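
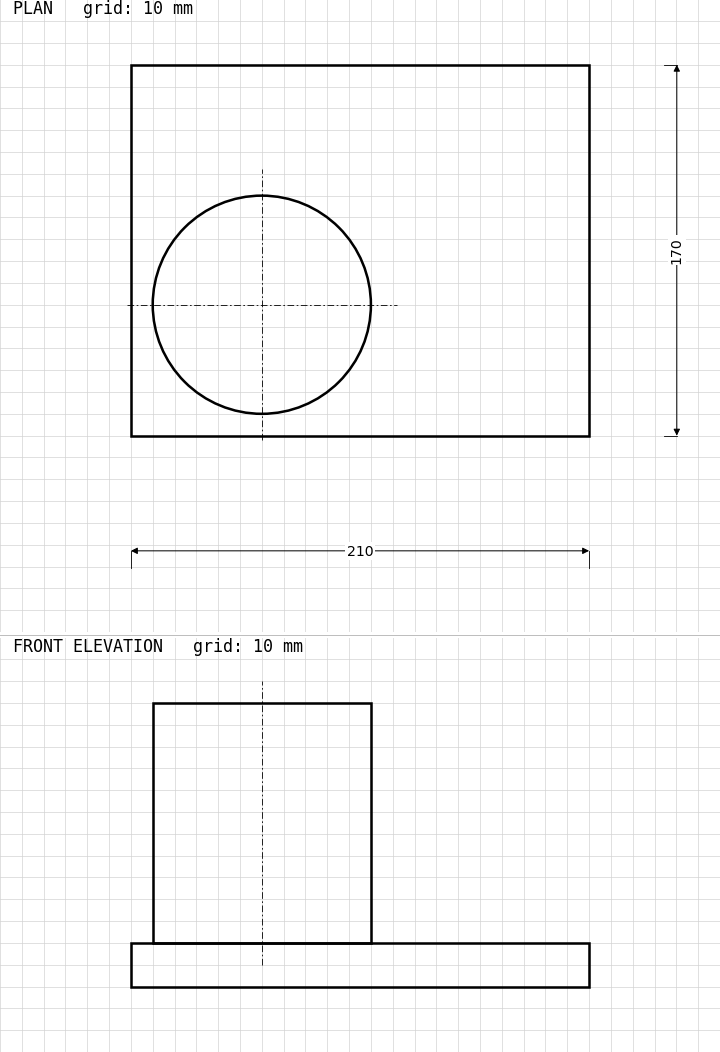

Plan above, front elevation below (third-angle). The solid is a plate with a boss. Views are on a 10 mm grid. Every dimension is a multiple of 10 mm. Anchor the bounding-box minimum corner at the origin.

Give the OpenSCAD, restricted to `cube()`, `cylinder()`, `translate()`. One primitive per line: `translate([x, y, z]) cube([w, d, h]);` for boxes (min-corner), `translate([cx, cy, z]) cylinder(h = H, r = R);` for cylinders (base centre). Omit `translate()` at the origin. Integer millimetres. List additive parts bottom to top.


cube([210, 170, 20]);
translate([60, 60, 20]) cylinder(h = 110, r = 50);


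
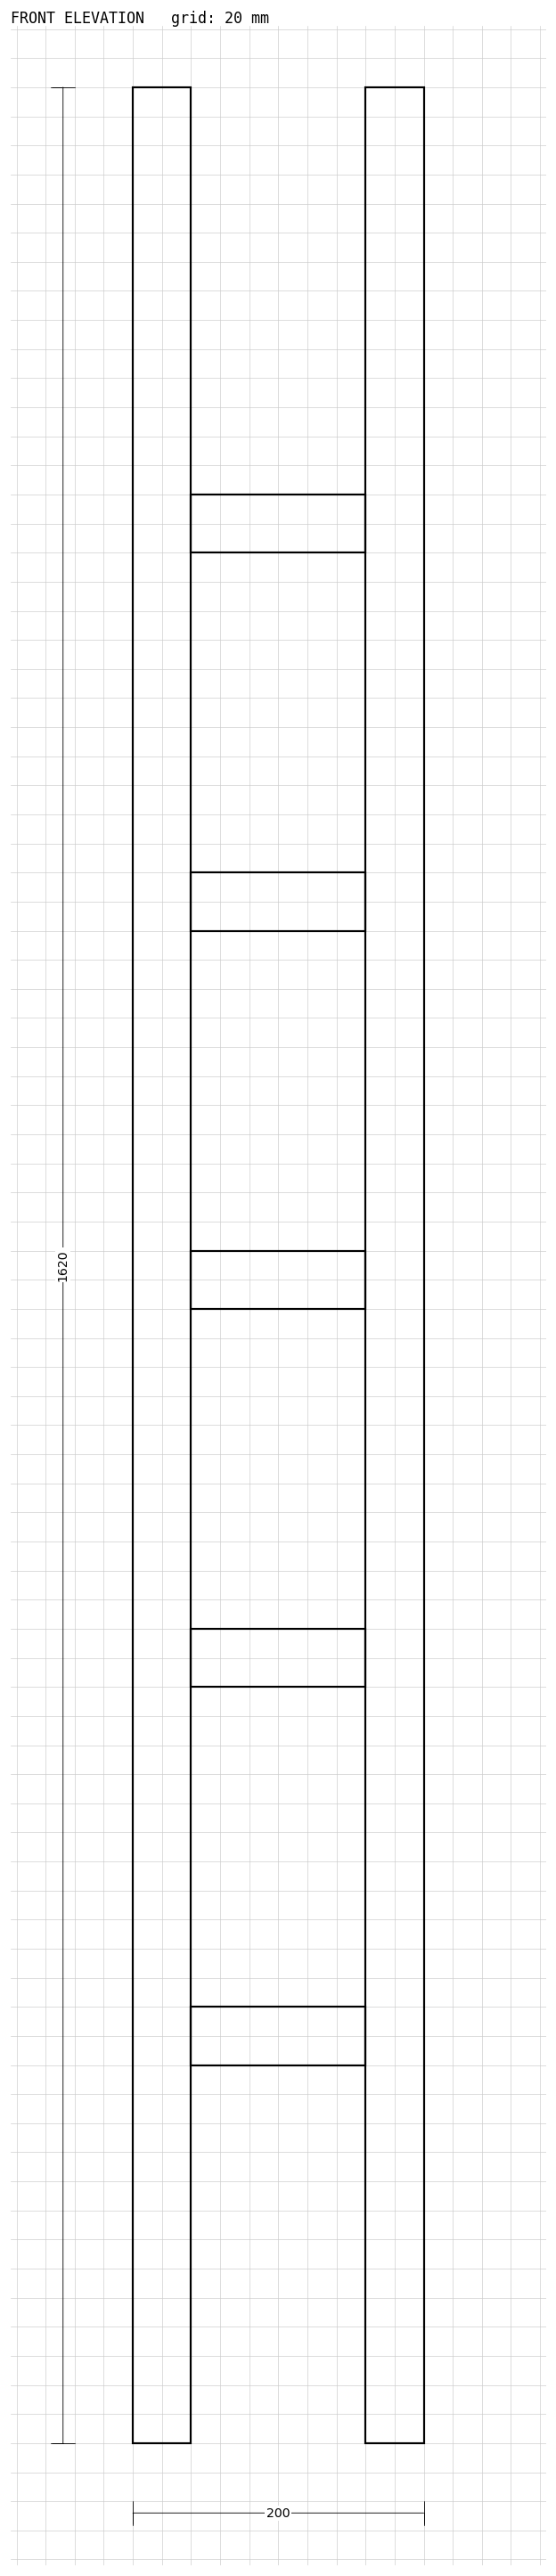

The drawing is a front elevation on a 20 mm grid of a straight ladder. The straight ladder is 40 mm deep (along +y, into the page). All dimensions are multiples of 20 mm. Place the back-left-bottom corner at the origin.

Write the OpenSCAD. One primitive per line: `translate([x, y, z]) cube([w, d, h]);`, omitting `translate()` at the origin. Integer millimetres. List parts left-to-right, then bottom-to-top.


cube([40, 40, 1620]);
translate([40, 0, 260]) cube([120, 40, 40]);
translate([40, 0, 520]) cube([120, 40, 40]);
translate([40, 0, 780]) cube([120, 40, 40]);
translate([40, 0, 1040]) cube([120, 40, 40]);
translate([40, 0, 1300]) cube([120, 40, 40]);
translate([160, 0, 0]) cube([40, 40, 1620]);


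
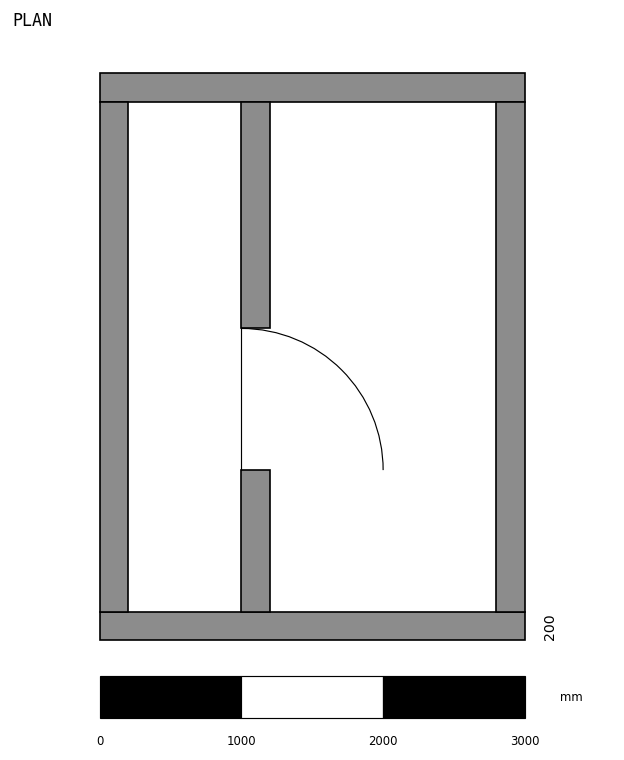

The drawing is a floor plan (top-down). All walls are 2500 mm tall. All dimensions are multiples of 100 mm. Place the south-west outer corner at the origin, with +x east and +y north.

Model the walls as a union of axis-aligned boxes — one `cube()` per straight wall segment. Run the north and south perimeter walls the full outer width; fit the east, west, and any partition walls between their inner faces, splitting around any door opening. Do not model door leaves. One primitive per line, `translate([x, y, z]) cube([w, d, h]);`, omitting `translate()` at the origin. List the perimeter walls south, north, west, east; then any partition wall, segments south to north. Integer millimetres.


cube([3000, 200, 2500]);
translate([0, 3800, 0]) cube([3000, 200, 2500]);
translate([0, 200, 0]) cube([200, 3600, 2500]);
translate([2800, 200, 0]) cube([200, 3600, 2500]);
translate([1000, 200, 0]) cube([200, 1000, 2500]);
translate([1000, 2200, 0]) cube([200, 1600, 2500]);


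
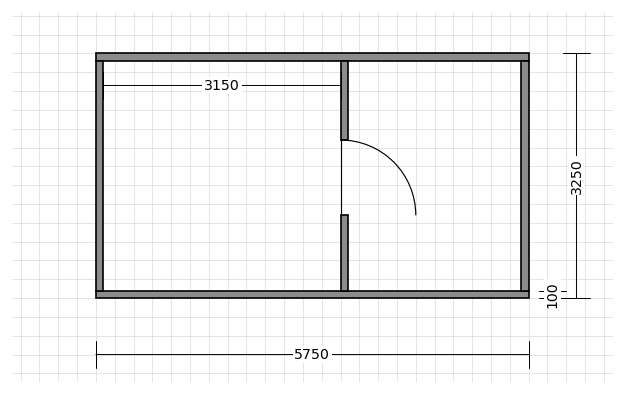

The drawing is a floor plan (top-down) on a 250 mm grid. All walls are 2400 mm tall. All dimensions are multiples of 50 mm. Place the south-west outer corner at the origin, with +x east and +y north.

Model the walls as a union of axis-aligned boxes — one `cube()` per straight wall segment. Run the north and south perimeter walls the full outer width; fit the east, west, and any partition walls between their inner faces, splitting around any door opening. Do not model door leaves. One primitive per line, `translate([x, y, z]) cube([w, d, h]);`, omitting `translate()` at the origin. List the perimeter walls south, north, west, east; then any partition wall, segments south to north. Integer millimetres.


cube([5750, 100, 2400]);
translate([0, 3150, 0]) cube([5750, 100, 2400]);
translate([0, 100, 0]) cube([100, 3050, 2400]);
translate([5650, 100, 0]) cube([100, 3050, 2400]);
translate([3250, 100, 0]) cube([100, 1000, 2400]);
translate([3250, 2100, 0]) cube([100, 1050, 2400]);


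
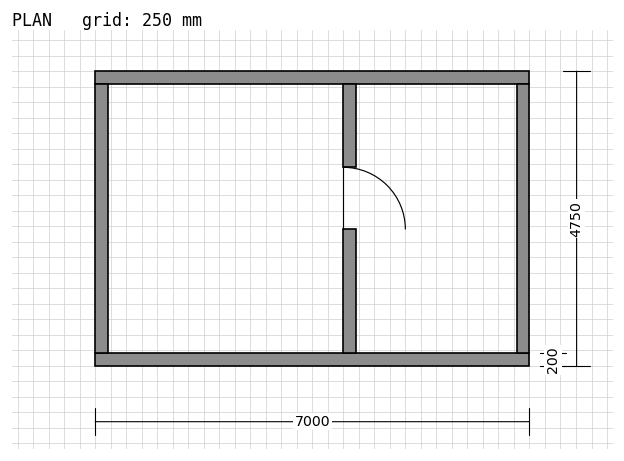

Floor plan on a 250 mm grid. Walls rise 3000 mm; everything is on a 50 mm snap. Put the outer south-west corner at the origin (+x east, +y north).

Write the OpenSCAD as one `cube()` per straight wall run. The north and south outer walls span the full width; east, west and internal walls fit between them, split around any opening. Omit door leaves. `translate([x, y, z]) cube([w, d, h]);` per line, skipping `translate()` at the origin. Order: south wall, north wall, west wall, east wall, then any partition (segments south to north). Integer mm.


cube([7000, 200, 3000]);
translate([0, 4550, 0]) cube([7000, 200, 3000]);
translate([0, 200, 0]) cube([200, 4350, 3000]);
translate([6800, 200, 0]) cube([200, 4350, 3000]);
translate([4000, 200, 0]) cube([200, 2000, 3000]);
translate([4000, 3200, 0]) cube([200, 1350, 3000]);


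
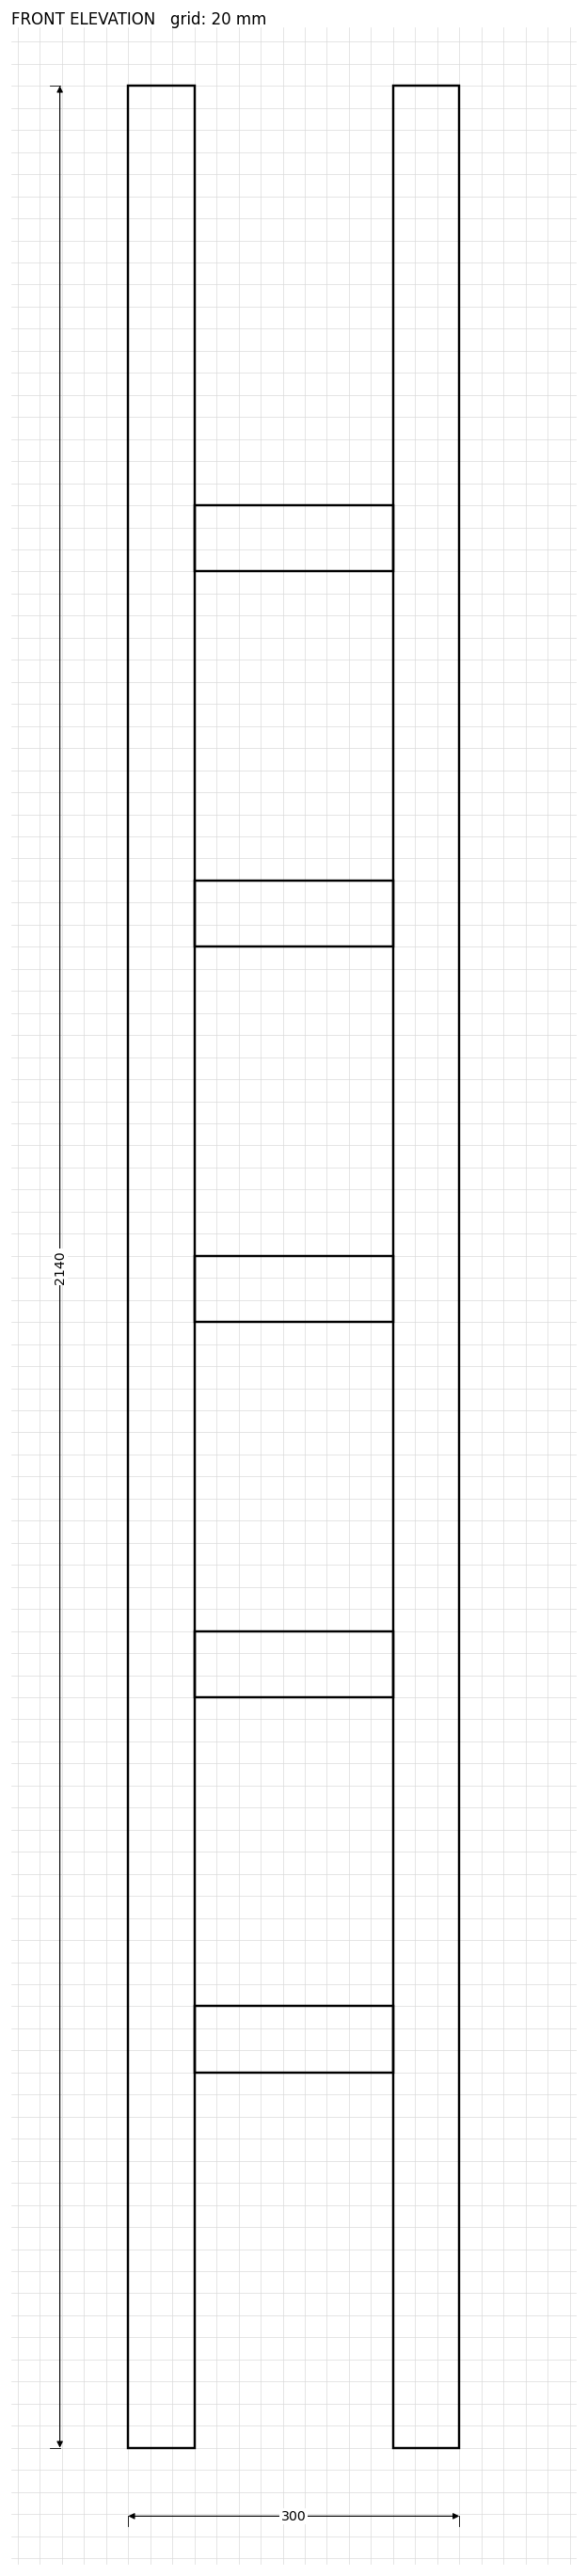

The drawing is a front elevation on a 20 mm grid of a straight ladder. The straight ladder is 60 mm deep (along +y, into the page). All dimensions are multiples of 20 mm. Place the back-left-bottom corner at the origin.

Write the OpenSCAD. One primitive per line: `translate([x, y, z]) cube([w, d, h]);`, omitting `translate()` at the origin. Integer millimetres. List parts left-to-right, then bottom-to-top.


cube([60, 60, 2140]);
translate([60, 0, 340]) cube([180, 60, 60]);
translate([60, 0, 680]) cube([180, 60, 60]);
translate([60, 0, 1020]) cube([180, 60, 60]);
translate([60, 0, 1360]) cube([180, 60, 60]);
translate([60, 0, 1700]) cube([180, 60, 60]);
translate([240, 0, 0]) cube([60, 60, 2140]);


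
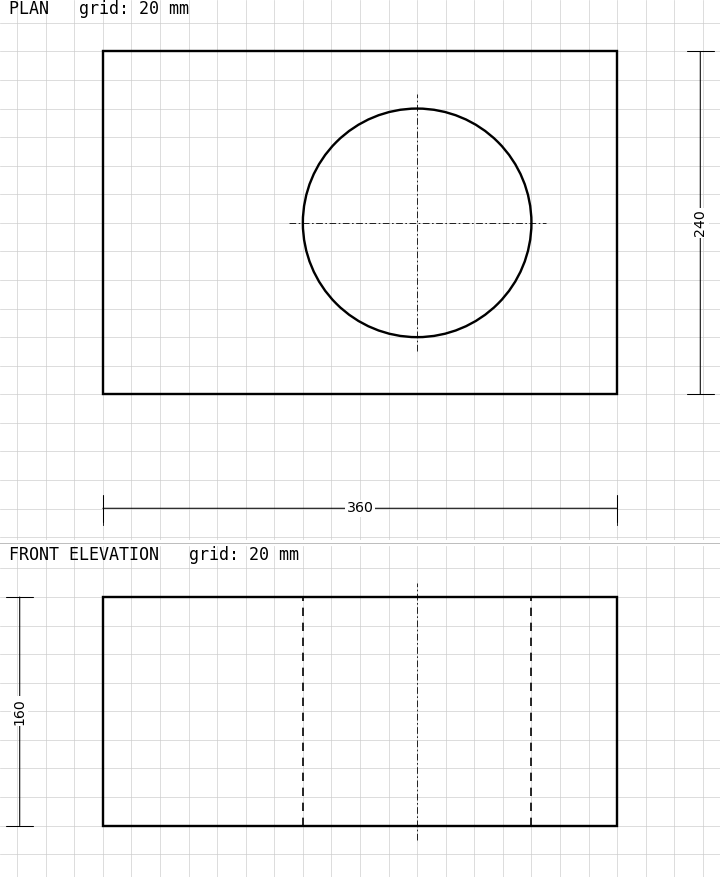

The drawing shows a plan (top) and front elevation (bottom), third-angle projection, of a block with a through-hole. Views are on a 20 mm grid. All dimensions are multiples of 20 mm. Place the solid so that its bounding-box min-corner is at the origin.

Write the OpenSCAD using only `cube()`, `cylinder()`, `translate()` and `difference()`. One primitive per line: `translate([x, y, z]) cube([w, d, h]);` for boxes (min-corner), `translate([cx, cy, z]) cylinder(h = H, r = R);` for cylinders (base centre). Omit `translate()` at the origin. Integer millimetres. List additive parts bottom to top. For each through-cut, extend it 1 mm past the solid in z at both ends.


difference() {
  cube([360, 240, 160]);
  translate([220, 120, -1]) cylinder(h = 162, r = 80);
}


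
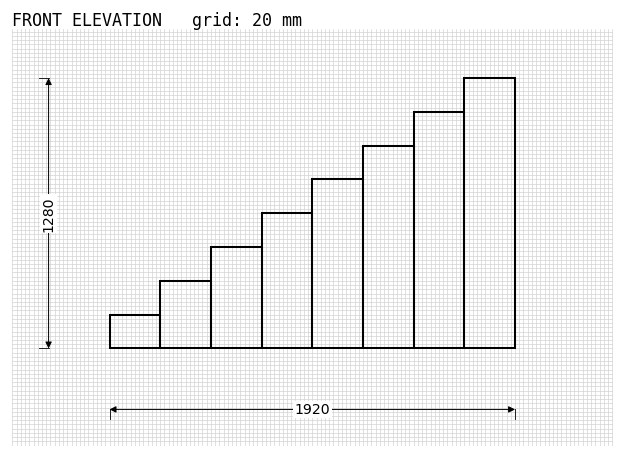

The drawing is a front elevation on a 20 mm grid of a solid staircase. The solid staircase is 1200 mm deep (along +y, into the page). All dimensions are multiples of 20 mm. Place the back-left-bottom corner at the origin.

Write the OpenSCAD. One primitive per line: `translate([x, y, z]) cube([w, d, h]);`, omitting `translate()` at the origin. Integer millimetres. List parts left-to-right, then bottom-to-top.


cube([240, 1200, 160]);
translate([240, 0, 0]) cube([240, 1200, 320]);
translate([480, 0, 0]) cube([240, 1200, 480]);
translate([720, 0, 0]) cube([240, 1200, 640]);
translate([960, 0, 0]) cube([240, 1200, 800]);
translate([1200, 0, 0]) cube([240, 1200, 960]);
translate([1440, 0, 0]) cube([240, 1200, 1120]);
translate([1680, 0, 0]) cube([240, 1200, 1280]);


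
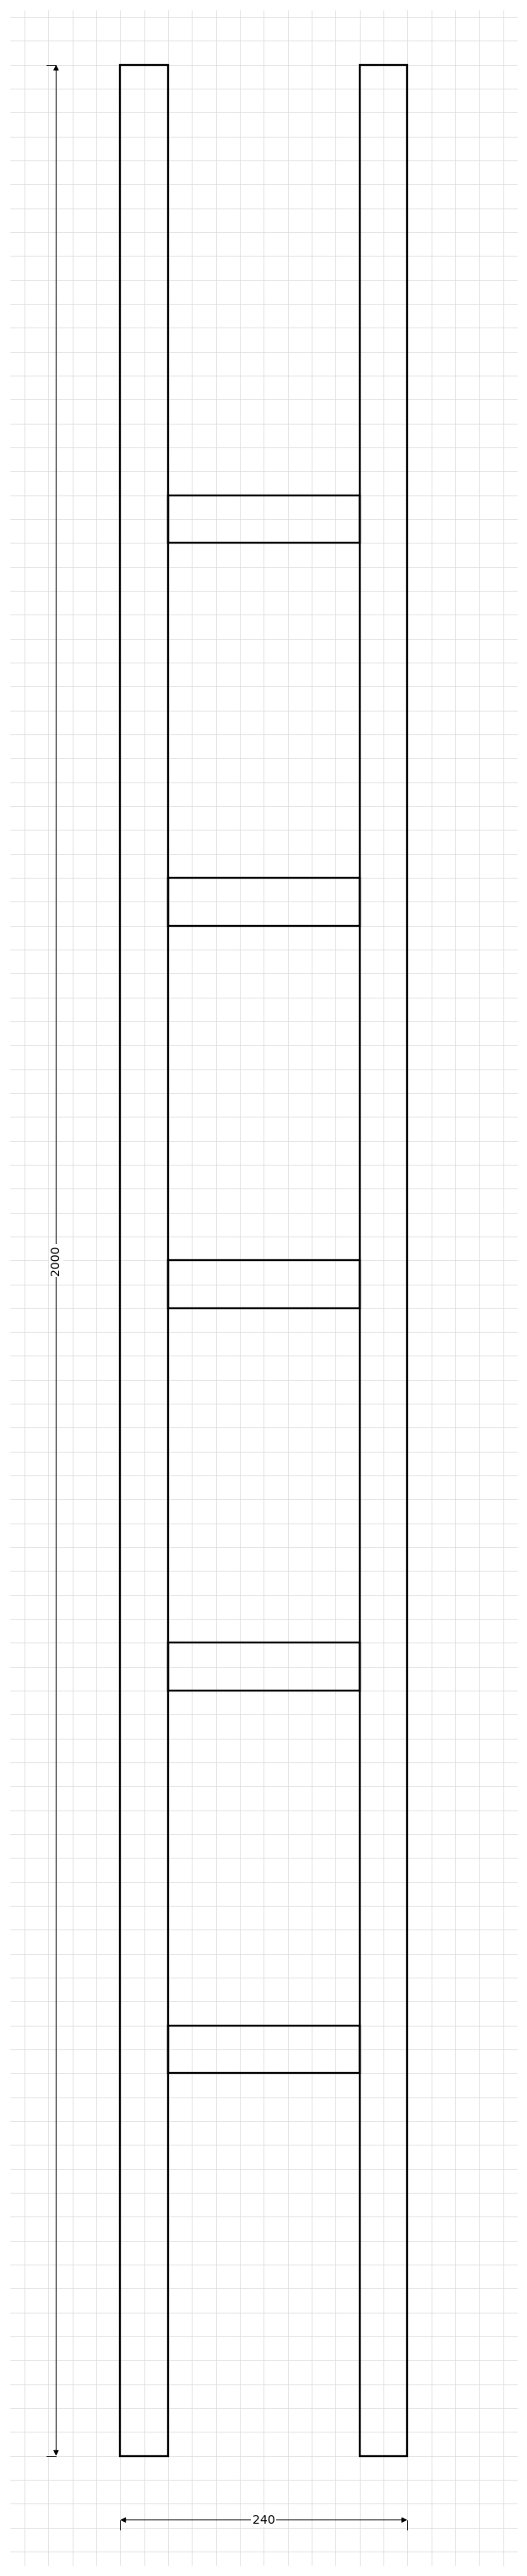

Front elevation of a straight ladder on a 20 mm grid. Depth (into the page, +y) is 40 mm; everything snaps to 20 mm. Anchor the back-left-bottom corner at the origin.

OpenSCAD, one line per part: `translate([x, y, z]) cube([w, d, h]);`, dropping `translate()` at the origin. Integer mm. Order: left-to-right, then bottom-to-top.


cube([40, 40, 2000]);
translate([40, 0, 320]) cube([160, 40, 40]);
translate([40, 0, 640]) cube([160, 40, 40]);
translate([40, 0, 960]) cube([160, 40, 40]);
translate([40, 0, 1280]) cube([160, 40, 40]);
translate([40, 0, 1600]) cube([160, 40, 40]);
translate([200, 0, 0]) cube([40, 40, 2000]);


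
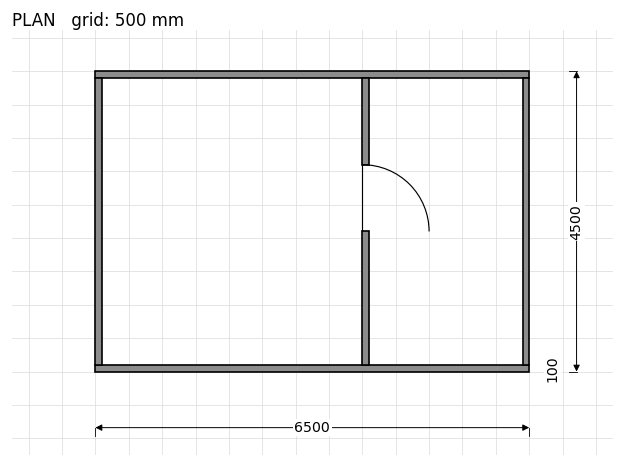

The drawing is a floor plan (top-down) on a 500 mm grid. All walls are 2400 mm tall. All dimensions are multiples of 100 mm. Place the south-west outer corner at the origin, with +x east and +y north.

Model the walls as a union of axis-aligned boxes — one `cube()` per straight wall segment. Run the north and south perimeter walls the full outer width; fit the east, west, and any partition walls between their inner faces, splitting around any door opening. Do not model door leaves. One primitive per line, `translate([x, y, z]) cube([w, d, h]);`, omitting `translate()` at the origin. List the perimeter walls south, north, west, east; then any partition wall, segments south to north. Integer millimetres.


cube([6500, 100, 2400]);
translate([0, 4400, 0]) cube([6500, 100, 2400]);
translate([0, 100, 0]) cube([100, 4300, 2400]);
translate([6400, 100, 0]) cube([100, 4300, 2400]);
translate([4000, 100, 0]) cube([100, 2000, 2400]);
translate([4000, 3100, 0]) cube([100, 1300, 2400]);


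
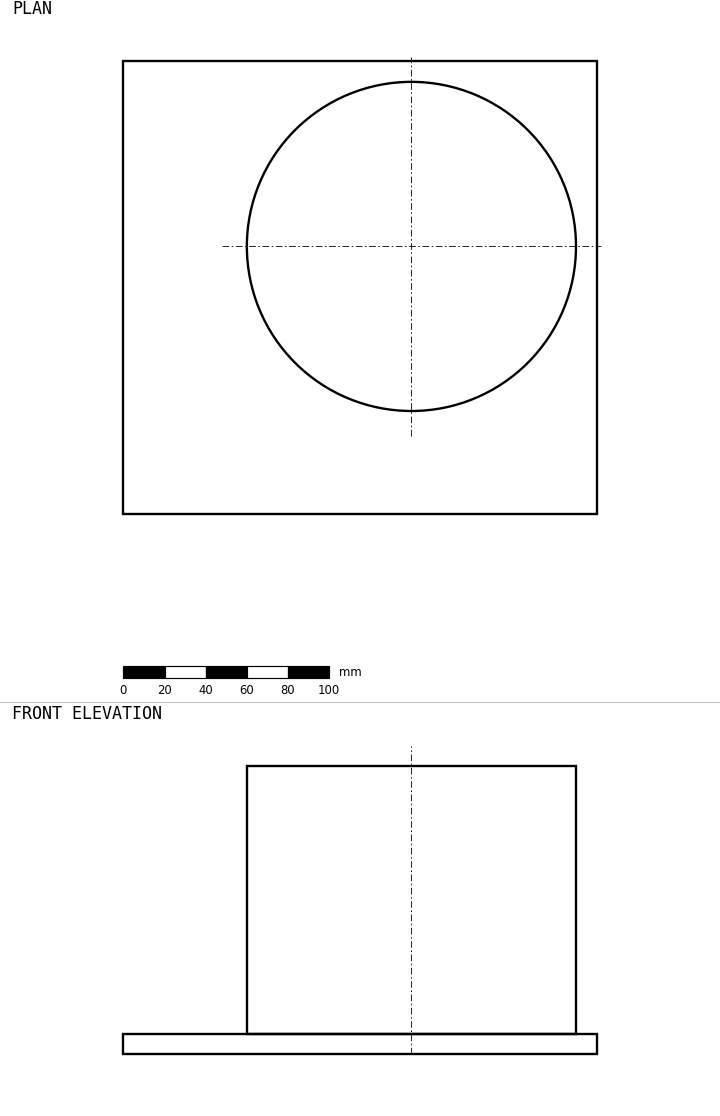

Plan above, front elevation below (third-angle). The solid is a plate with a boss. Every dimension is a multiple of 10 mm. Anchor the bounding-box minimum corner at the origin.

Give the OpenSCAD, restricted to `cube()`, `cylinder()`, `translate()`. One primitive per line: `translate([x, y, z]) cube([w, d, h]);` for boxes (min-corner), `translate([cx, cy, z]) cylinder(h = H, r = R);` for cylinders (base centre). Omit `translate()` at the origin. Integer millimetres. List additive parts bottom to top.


cube([230, 220, 10]);
translate([140, 130, 10]) cylinder(h = 130, r = 80);


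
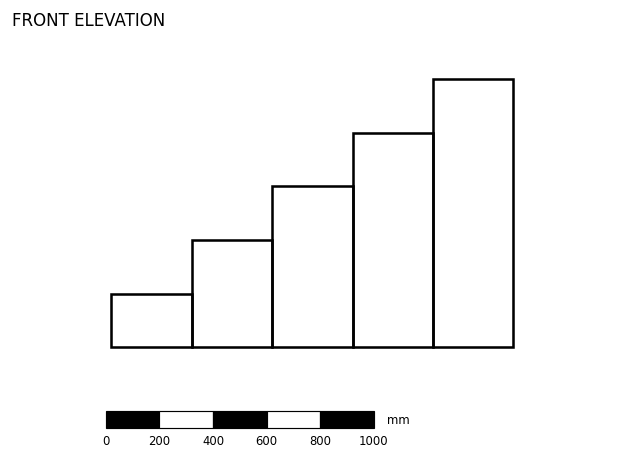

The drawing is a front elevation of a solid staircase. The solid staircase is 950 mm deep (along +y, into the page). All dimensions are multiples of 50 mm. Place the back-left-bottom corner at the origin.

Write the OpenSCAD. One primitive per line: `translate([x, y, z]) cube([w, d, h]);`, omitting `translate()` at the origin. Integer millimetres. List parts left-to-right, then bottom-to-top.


cube([300, 950, 200]);
translate([300, 0, 0]) cube([300, 950, 400]);
translate([600, 0, 0]) cube([300, 950, 600]);
translate([900, 0, 0]) cube([300, 950, 800]);
translate([1200, 0, 0]) cube([300, 950, 1000]);


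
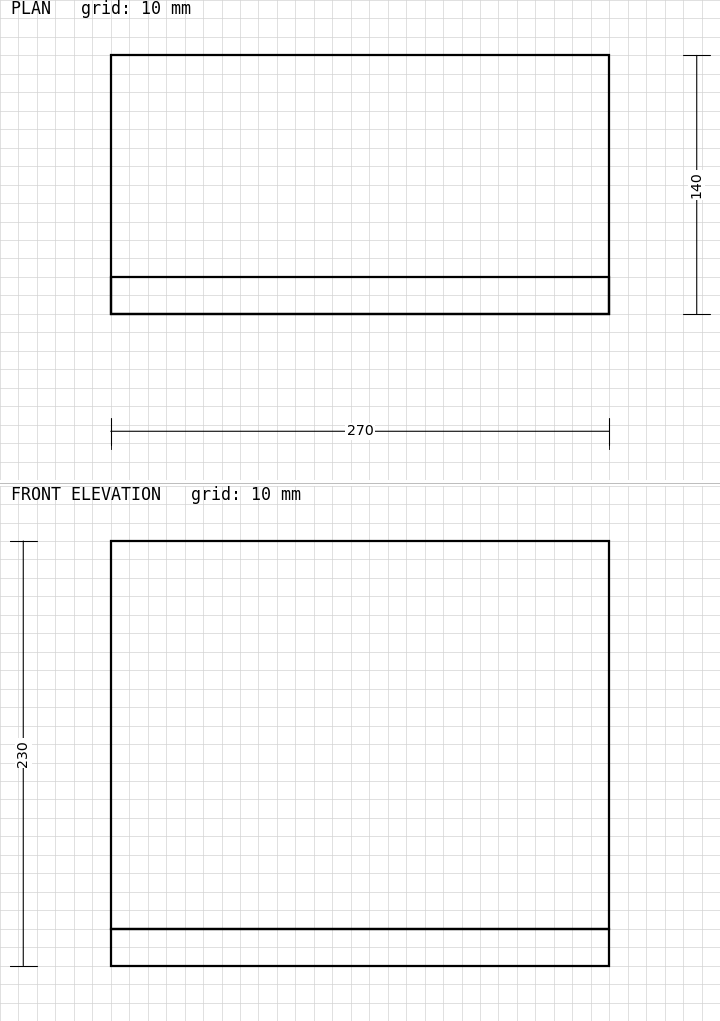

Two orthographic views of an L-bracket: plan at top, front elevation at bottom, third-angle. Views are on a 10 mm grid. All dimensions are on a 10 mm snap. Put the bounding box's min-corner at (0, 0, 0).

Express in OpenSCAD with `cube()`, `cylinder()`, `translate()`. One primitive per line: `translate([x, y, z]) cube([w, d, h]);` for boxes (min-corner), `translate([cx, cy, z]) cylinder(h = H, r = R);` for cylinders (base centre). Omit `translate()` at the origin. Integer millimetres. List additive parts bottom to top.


cube([270, 140, 20]);
translate([0, 0, 20]) cube([270, 20, 210]);


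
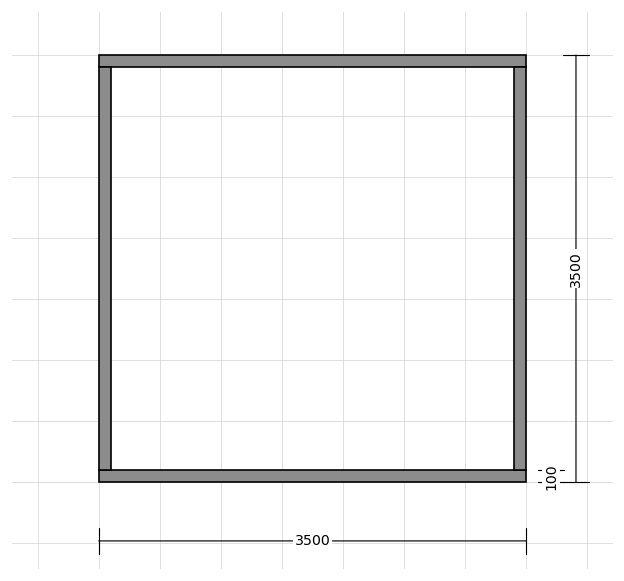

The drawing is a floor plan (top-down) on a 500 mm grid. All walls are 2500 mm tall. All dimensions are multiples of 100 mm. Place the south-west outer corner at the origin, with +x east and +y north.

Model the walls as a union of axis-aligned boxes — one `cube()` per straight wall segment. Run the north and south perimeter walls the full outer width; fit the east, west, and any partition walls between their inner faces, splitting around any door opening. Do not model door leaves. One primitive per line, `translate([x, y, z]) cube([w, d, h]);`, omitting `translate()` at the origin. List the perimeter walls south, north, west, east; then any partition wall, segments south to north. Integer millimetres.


cube([3500, 100, 2500]);
translate([0, 3400, 0]) cube([3500, 100, 2500]);
translate([0, 100, 0]) cube([100, 3300, 2500]);
translate([3400, 100, 0]) cube([100, 3300, 2500]);


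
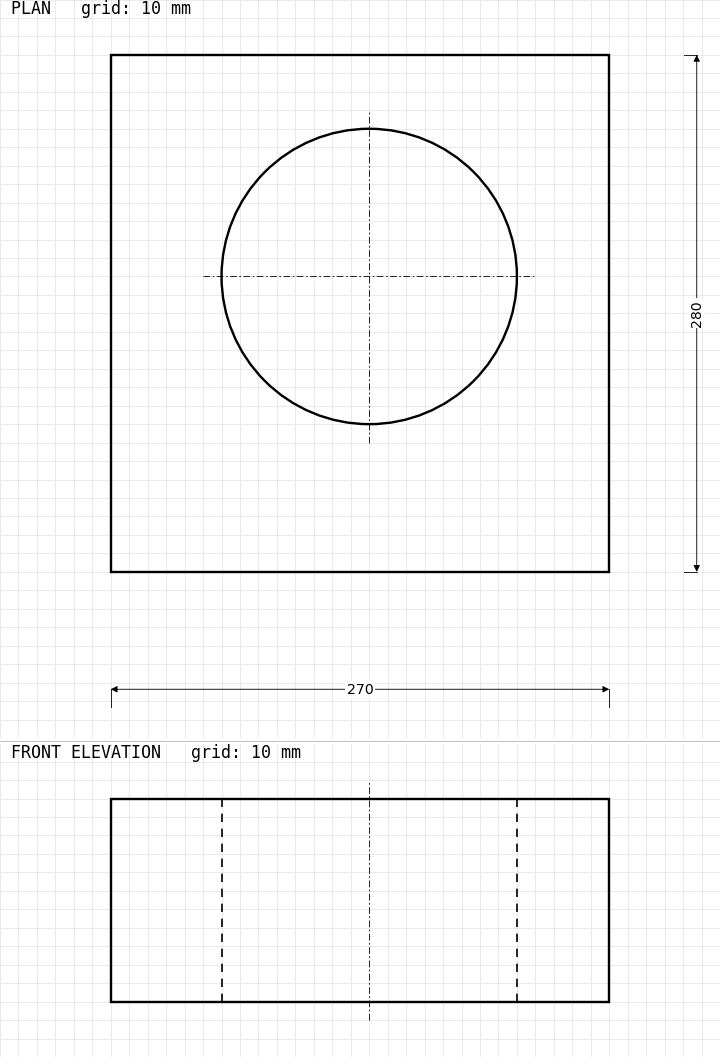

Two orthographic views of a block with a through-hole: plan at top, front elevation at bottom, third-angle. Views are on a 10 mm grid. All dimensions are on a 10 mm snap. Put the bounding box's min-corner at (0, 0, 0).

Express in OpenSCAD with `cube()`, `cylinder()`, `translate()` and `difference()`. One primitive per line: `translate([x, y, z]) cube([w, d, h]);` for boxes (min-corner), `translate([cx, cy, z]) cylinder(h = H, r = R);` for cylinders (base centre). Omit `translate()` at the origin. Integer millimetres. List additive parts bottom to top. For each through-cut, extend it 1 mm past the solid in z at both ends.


difference() {
  cube([270, 280, 110]);
  translate([140, 160, -1]) cylinder(h = 112, r = 80);
}


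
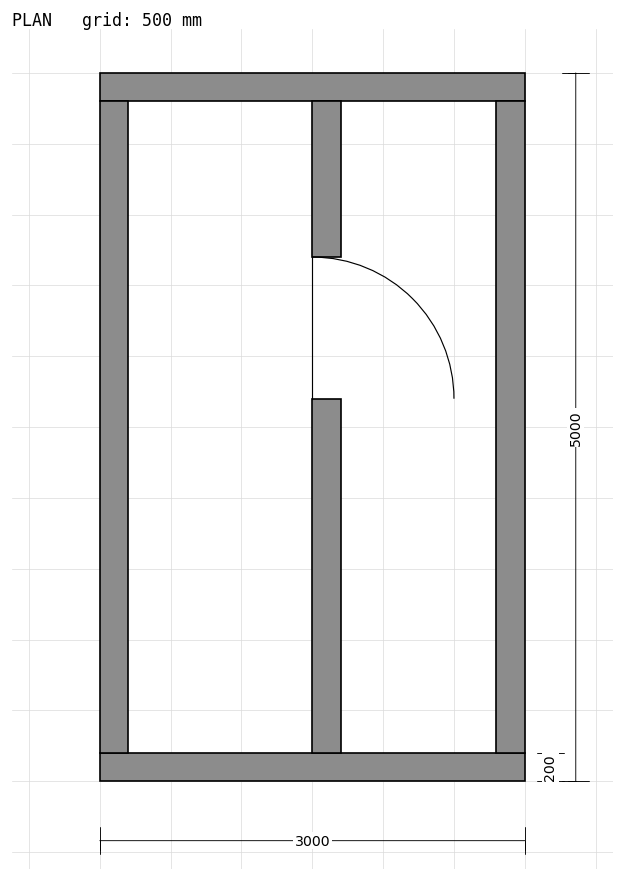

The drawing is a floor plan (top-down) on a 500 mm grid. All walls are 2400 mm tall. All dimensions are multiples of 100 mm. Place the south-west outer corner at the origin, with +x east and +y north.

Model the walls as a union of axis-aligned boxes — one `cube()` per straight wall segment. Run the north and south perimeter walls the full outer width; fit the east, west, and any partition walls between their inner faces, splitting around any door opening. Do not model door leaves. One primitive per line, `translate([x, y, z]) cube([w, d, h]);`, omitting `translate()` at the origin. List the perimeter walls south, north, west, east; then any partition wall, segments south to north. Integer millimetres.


cube([3000, 200, 2400]);
translate([0, 4800, 0]) cube([3000, 200, 2400]);
translate([0, 200, 0]) cube([200, 4600, 2400]);
translate([2800, 200, 0]) cube([200, 4600, 2400]);
translate([1500, 200, 0]) cube([200, 2500, 2400]);
translate([1500, 3700, 0]) cube([200, 1100, 2400]);


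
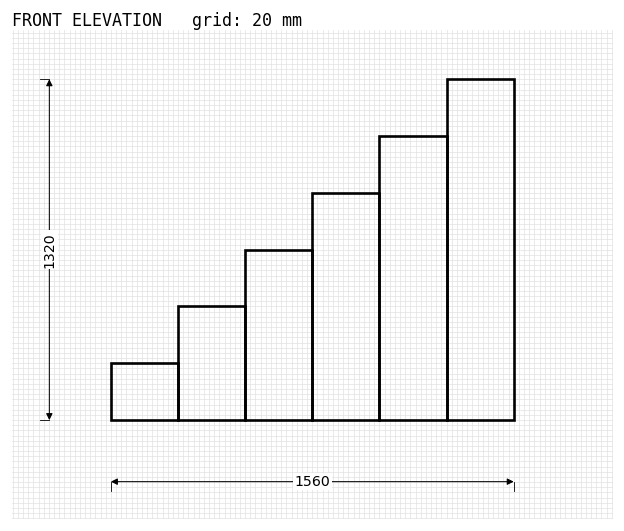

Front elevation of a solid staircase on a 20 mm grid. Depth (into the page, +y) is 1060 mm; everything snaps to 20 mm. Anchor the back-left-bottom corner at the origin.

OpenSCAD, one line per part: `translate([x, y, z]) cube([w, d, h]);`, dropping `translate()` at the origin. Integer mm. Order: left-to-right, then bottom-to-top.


cube([260, 1060, 220]);
translate([260, 0, 0]) cube([260, 1060, 440]);
translate([520, 0, 0]) cube([260, 1060, 660]);
translate([780, 0, 0]) cube([260, 1060, 880]);
translate([1040, 0, 0]) cube([260, 1060, 1100]);
translate([1300, 0, 0]) cube([260, 1060, 1320]);


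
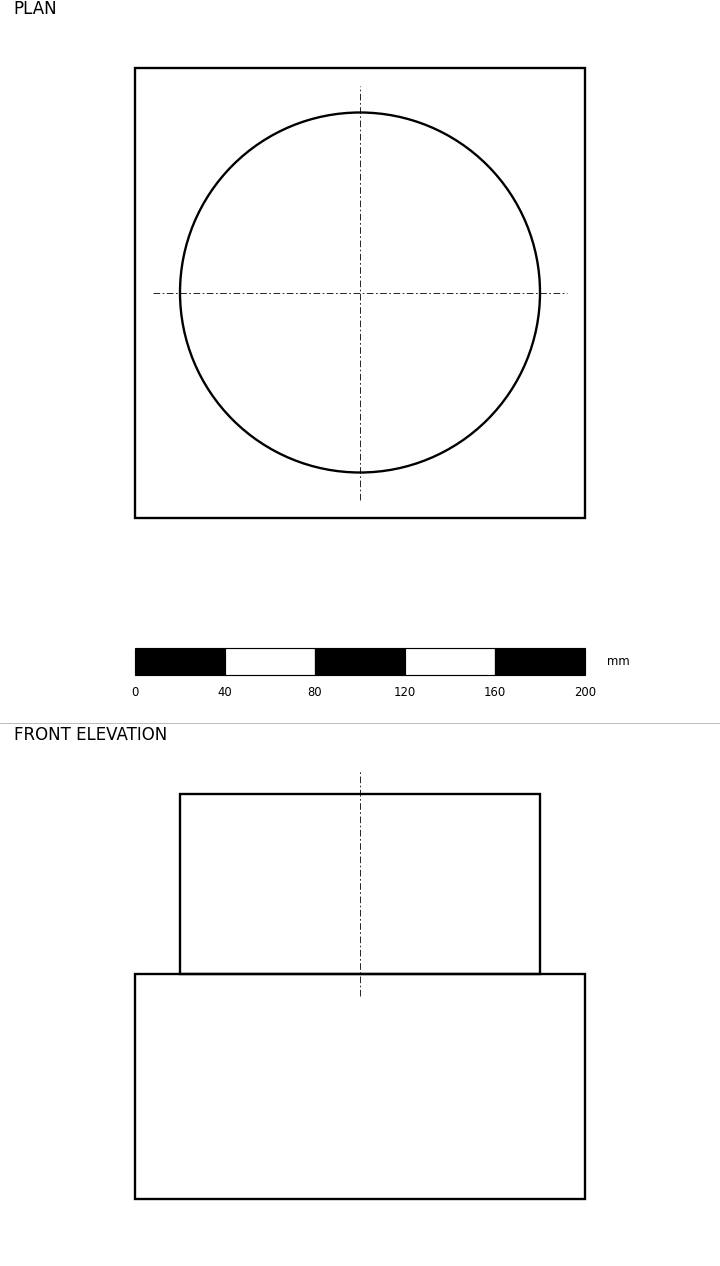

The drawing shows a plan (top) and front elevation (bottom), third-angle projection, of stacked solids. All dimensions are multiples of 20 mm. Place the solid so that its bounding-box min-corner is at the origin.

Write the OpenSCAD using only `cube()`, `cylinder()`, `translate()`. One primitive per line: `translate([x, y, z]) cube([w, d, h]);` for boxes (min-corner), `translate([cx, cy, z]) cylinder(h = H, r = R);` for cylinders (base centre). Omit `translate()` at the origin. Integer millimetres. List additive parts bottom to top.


cube([200, 200, 100]);
translate([100, 100, 100]) cylinder(h = 80, r = 80);


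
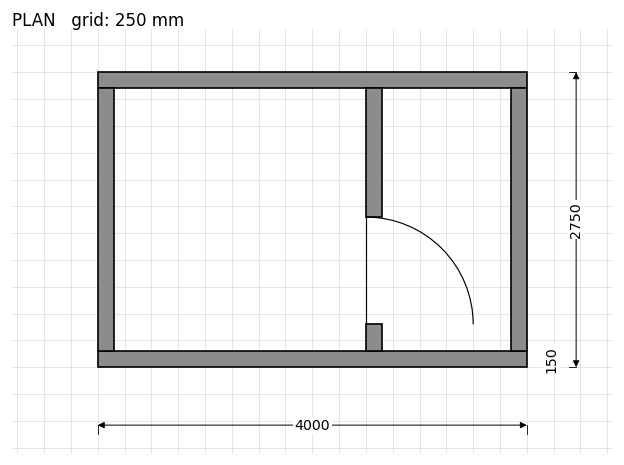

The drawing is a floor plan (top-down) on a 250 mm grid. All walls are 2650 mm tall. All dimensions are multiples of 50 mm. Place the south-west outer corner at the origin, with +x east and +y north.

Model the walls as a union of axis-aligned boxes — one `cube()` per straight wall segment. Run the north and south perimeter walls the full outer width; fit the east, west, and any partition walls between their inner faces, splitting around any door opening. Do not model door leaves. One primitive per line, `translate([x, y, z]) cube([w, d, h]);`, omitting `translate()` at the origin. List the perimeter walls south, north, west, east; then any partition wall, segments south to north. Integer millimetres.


cube([4000, 150, 2650]);
translate([0, 2600, 0]) cube([4000, 150, 2650]);
translate([0, 150, 0]) cube([150, 2450, 2650]);
translate([3850, 150, 0]) cube([150, 2450, 2650]);
translate([2500, 150, 0]) cube([150, 250, 2650]);
translate([2500, 1400, 0]) cube([150, 1200, 2650]);


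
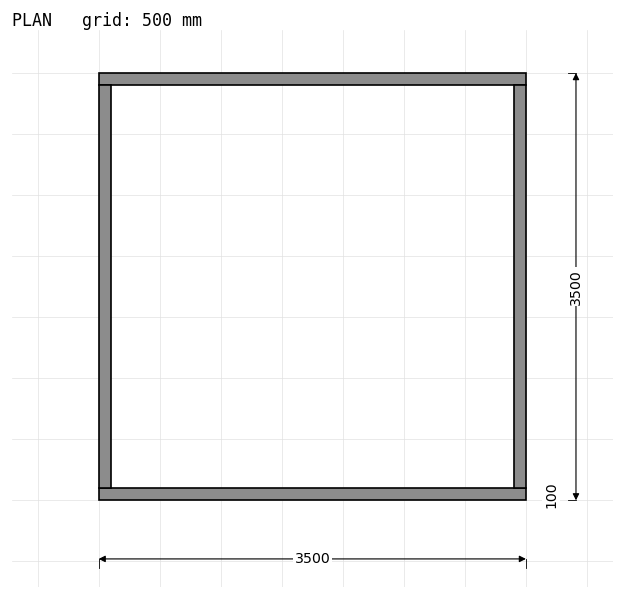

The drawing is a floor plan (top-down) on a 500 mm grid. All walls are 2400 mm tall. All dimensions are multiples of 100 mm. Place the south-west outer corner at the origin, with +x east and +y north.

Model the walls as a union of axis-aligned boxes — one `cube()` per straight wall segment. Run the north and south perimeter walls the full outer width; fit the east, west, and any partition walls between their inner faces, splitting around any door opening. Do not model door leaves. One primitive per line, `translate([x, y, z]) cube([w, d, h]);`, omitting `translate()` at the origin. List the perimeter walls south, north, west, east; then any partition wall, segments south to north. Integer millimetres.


cube([3500, 100, 2400]);
translate([0, 3400, 0]) cube([3500, 100, 2400]);
translate([0, 100, 0]) cube([100, 3300, 2400]);
translate([3400, 100, 0]) cube([100, 3300, 2400]);


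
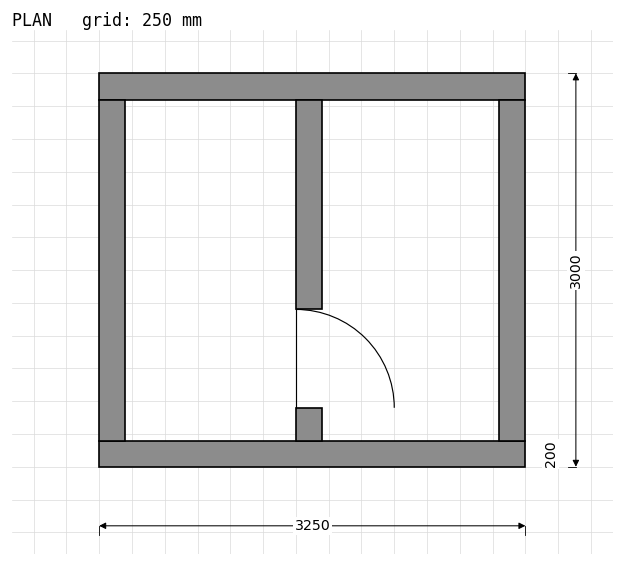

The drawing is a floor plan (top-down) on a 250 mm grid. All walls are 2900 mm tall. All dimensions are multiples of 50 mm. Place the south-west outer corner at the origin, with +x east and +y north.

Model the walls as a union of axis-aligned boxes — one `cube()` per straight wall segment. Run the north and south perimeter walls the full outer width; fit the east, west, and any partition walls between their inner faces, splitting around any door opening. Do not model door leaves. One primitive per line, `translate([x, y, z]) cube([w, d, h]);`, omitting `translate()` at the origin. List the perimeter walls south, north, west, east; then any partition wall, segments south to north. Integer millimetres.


cube([3250, 200, 2900]);
translate([0, 2800, 0]) cube([3250, 200, 2900]);
translate([0, 200, 0]) cube([200, 2600, 2900]);
translate([3050, 200, 0]) cube([200, 2600, 2900]);
translate([1500, 200, 0]) cube([200, 250, 2900]);
translate([1500, 1200, 0]) cube([200, 1600, 2900]);


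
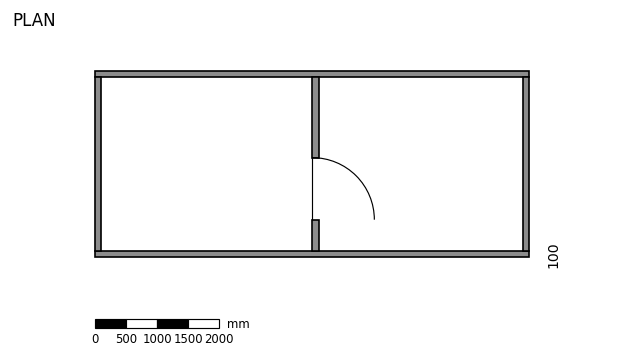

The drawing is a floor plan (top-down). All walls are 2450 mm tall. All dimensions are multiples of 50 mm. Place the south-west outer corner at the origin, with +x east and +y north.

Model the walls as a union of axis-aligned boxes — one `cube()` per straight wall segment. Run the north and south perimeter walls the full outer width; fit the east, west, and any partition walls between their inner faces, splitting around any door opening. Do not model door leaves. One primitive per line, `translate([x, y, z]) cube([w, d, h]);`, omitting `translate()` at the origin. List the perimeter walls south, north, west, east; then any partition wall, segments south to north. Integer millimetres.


cube([7000, 100, 2450]);
translate([0, 2900, 0]) cube([7000, 100, 2450]);
translate([0, 100, 0]) cube([100, 2800, 2450]);
translate([6900, 100, 0]) cube([100, 2800, 2450]);
translate([3500, 100, 0]) cube([100, 500, 2450]);
translate([3500, 1600, 0]) cube([100, 1300, 2450]);


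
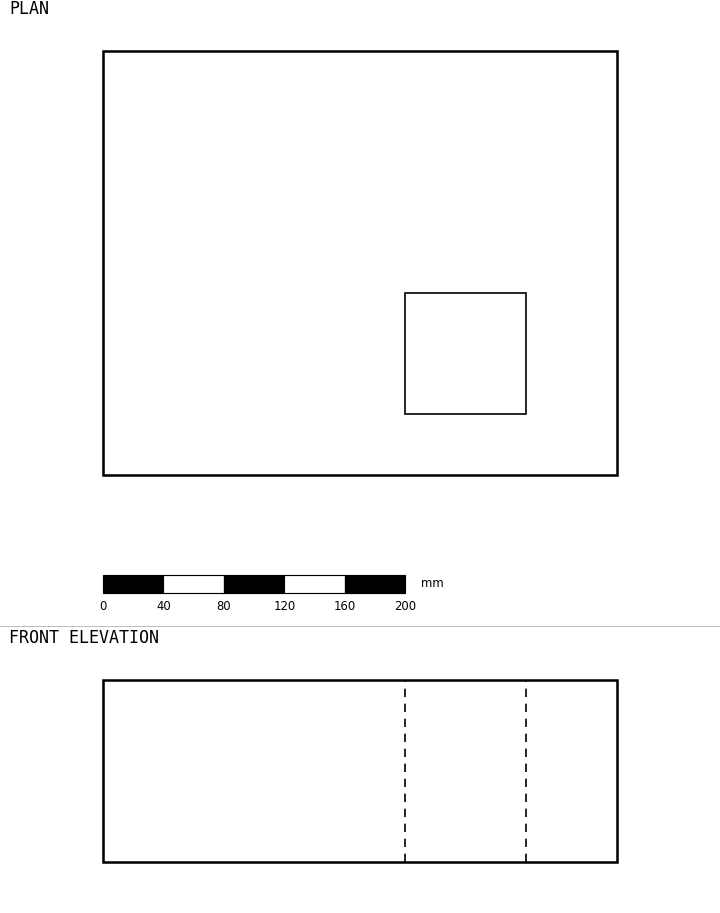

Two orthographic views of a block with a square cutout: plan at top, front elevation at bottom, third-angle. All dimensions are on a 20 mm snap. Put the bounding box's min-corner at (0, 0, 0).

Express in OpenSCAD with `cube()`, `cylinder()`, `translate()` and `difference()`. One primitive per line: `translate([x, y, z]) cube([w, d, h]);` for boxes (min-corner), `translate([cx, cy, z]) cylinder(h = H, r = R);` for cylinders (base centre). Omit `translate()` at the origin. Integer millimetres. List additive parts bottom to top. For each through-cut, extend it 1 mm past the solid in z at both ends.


difference() {
  cube([340, 280, 120]);
  translate([200, 40, -1]) cube([80, 80, 122]);
}


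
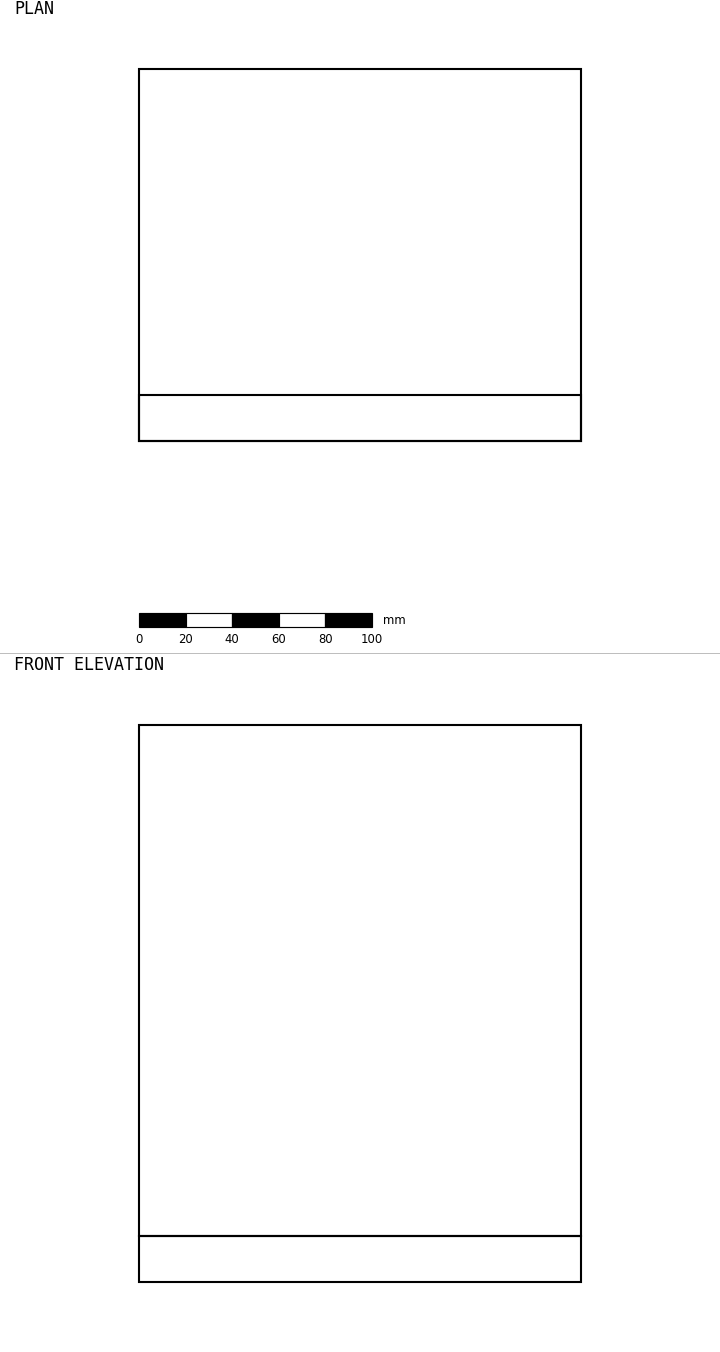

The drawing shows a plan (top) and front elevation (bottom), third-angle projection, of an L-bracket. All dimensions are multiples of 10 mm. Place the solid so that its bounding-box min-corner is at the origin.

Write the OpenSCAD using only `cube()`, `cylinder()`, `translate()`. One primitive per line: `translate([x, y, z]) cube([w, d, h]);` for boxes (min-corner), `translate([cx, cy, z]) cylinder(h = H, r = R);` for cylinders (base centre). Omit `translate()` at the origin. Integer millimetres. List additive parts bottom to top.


cube([190, 160, 20]);
translate([0, 0, 20]) cube([190, 20, 220]);


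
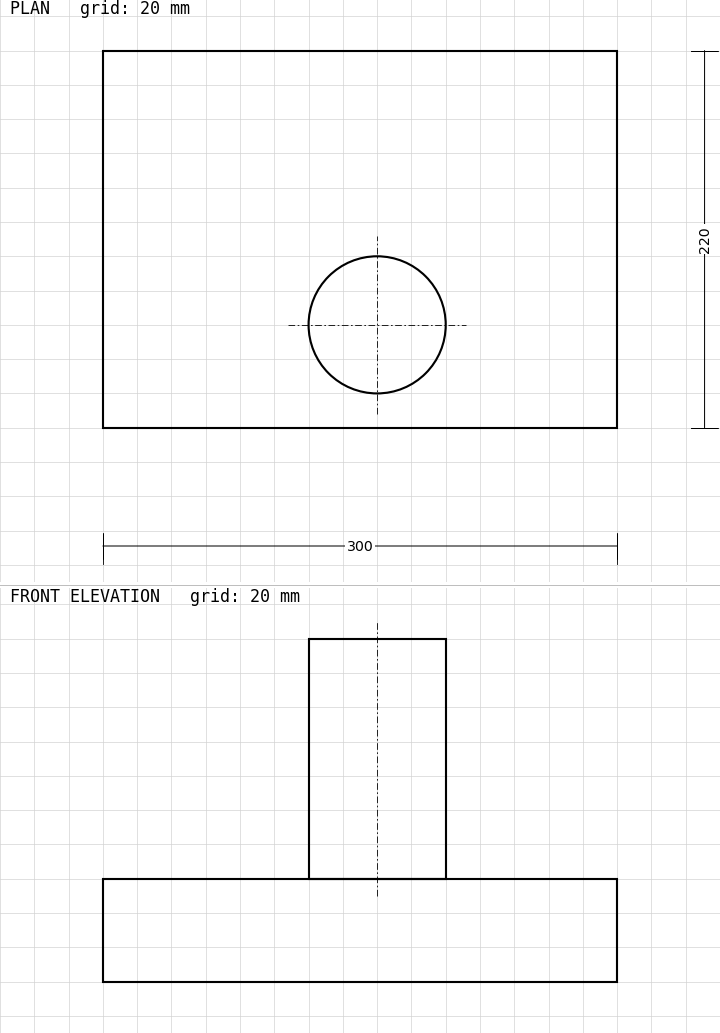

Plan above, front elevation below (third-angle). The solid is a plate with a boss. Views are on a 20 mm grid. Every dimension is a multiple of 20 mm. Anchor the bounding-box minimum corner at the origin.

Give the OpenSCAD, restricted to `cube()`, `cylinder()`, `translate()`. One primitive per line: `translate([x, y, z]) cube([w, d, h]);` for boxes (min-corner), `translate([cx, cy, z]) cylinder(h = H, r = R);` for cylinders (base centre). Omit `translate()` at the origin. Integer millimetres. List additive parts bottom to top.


cube([300, 220, 60]);
translate([160, 60, 60]) cylinder(h = 140, r = 40);


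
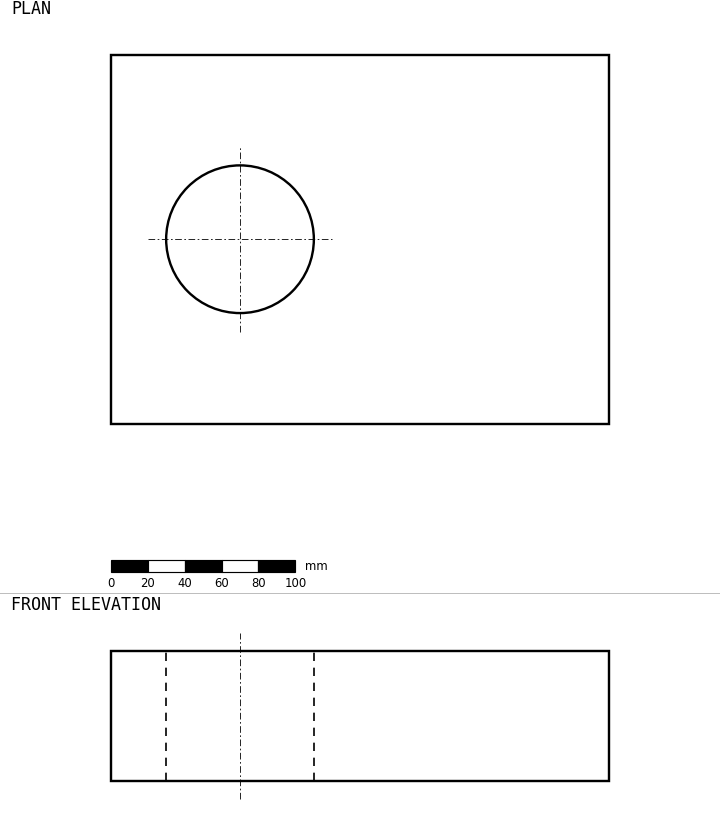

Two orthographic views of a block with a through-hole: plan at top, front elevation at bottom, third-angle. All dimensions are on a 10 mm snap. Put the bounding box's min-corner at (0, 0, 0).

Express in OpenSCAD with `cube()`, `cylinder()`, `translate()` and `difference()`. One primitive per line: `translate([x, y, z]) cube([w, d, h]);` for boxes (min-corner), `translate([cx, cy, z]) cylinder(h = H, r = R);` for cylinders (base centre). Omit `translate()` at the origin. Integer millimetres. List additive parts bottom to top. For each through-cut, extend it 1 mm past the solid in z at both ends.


difference() {
  cube([270, 200, 70]);
  translate([70, 100, -1]) cylinder(h = 72, r = 40);
}


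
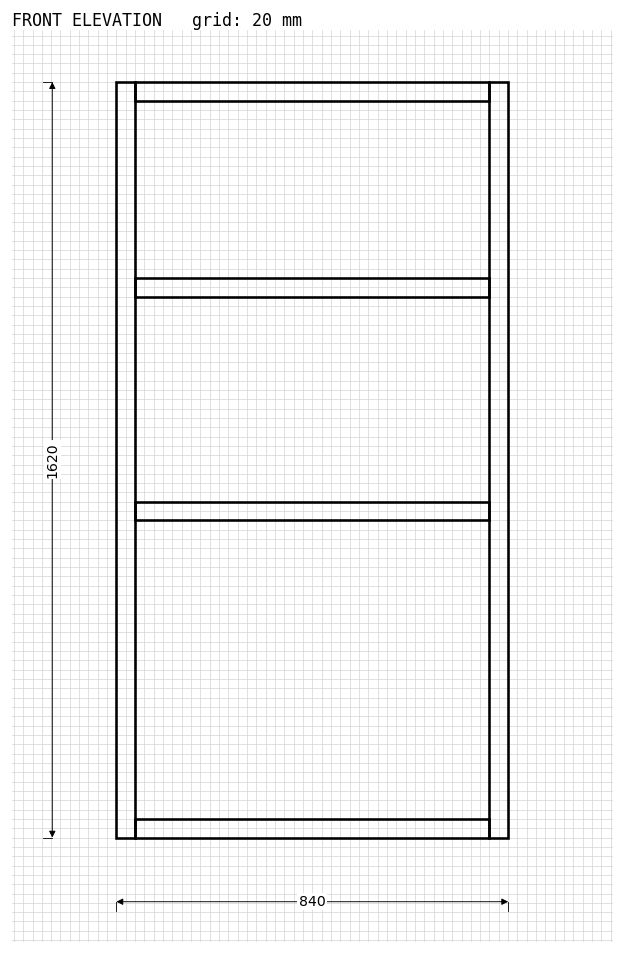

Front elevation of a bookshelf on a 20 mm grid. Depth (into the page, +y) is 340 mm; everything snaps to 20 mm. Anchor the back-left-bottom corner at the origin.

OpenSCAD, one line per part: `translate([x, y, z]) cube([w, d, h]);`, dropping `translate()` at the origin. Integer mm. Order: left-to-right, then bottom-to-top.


cube([40, 340, 1620]);
translate([40, 0, 0]) cube([760, 340, 40]);
translate([40, 0, 680]) cube([760, 340, 40]);
translate([40, 0, 1160]) cube([760, 340, 40]);
translate([40, 0, 1580]) cube([760, 340, 40]);
translate([800, 0, 0]) cube([40, 340, 1620]);


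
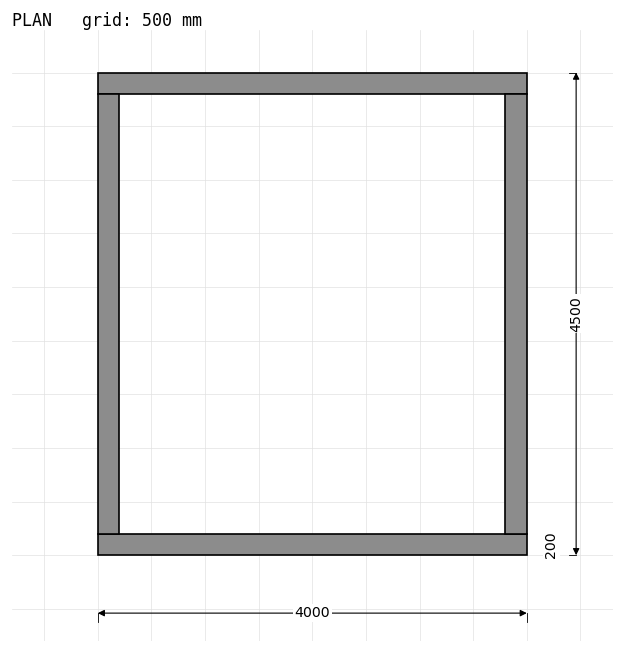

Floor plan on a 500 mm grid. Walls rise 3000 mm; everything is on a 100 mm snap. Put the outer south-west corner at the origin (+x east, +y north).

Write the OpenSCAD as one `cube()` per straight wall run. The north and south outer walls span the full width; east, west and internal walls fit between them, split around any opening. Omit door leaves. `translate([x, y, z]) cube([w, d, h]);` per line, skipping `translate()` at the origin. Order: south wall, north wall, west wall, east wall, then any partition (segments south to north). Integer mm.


cube([4000, 200, 3000]);
translate([0, 4300, 0]) cube([4000, 200, 3000]);
translate([0, 200, 0]) cube([200, 4100, 3000]);
translate([3800, 200, 0]) cube([200, 4100, 3000]);


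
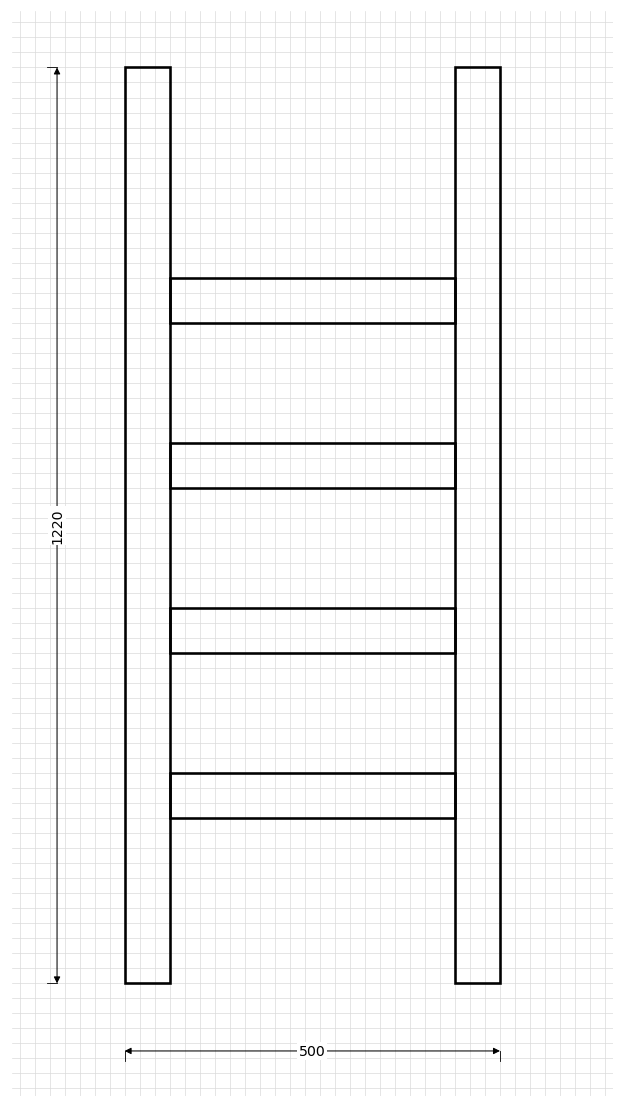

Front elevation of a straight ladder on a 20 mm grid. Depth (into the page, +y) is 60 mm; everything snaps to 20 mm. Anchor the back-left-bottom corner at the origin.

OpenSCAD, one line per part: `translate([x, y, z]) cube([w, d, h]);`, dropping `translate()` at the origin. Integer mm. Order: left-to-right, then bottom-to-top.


cube([60, 60, 1220]);
translate([60, 0, 220]) cube([380, 60, 60]);
translate([60, 0, 440]) cube([380, 60, 60]);
translate([60, 0, 660]) cube([380, 60, 60]);
translate([60, 0, 880]) cube([380, 60, 60]);
translate([440, 0, 0]) cube([60, 60, 1220]);


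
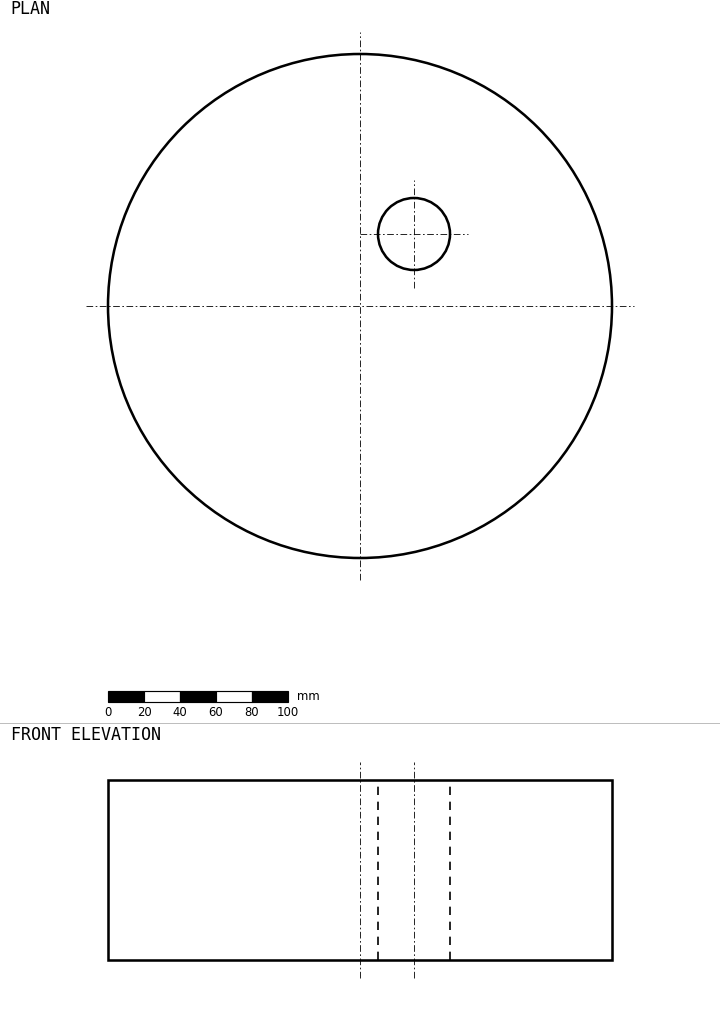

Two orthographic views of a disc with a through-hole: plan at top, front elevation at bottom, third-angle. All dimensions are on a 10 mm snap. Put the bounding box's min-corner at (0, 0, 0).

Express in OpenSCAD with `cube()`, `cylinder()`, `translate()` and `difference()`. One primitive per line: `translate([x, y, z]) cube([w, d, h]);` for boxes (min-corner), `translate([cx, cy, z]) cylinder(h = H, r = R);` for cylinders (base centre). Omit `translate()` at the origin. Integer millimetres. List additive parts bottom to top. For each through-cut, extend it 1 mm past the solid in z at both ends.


difference() {
  translate([140, 140, 0]) cylinder(h = 100, r = 140);
  translate([170, 180, -1]) cylinder(h = 102, r = 20);
}


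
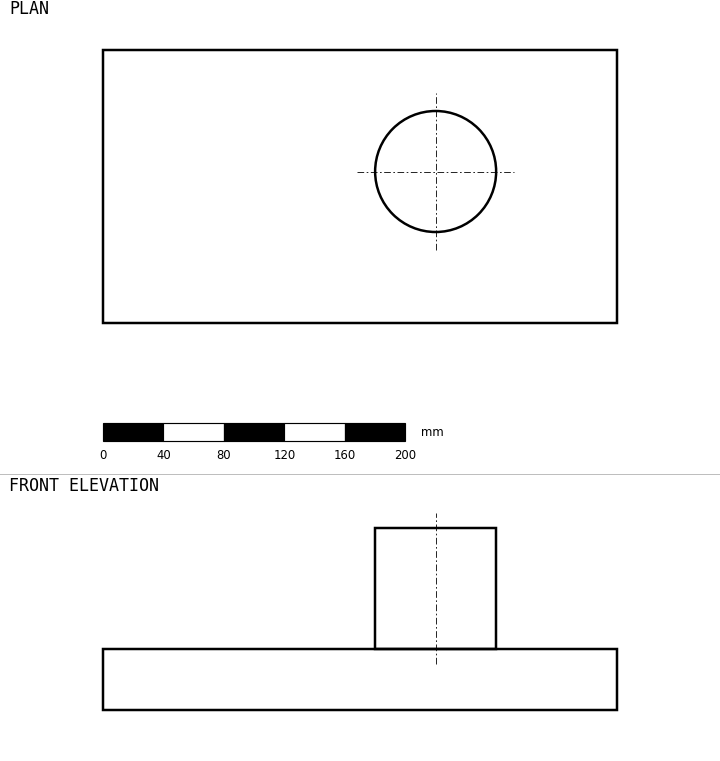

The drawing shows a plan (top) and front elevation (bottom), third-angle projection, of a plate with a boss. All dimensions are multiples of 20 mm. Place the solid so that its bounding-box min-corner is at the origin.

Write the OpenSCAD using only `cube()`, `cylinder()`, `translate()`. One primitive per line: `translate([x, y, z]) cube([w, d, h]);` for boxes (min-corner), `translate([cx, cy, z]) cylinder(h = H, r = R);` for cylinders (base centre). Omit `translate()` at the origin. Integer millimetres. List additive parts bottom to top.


cube([340, 180, 40]);
translate([220, 100, 40]) cylinder(h = 80, r = 40);


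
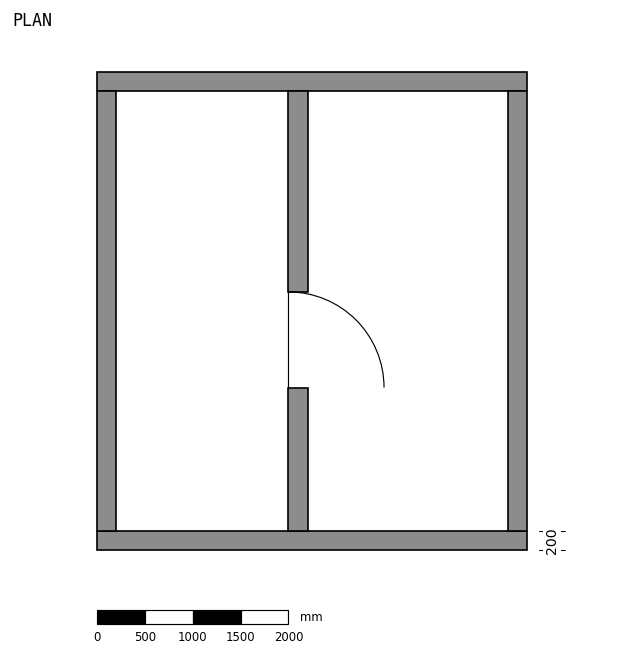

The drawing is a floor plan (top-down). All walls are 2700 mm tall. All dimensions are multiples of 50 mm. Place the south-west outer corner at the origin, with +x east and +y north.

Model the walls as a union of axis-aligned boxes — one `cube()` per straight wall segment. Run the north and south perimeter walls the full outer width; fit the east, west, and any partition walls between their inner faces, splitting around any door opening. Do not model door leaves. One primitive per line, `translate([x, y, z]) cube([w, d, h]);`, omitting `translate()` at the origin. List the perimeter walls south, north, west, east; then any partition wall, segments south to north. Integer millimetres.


cube([4500, 200, 2700]);
translate([0, 4800, 0]) cube([4500, 200, 2700]);
translate([0, 200, 0]) cube([200, 4600, 2700]);
translate([4300, 200, 0]) cube([200, 4600, 2700]);
translate([2000, 200, 0]) cube([200, 1500, 2700]);
translate([2000, 2700, 0]) cube([200, 2100, 2700]);


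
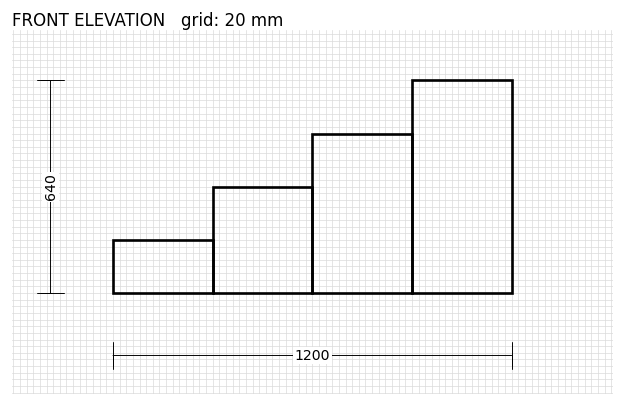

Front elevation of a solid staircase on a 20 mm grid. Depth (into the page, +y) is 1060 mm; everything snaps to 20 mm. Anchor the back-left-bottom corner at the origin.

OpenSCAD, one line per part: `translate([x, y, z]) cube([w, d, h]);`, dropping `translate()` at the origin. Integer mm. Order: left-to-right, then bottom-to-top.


cube([300, 1060, 160]);
translate([300, 0, 0]) cube([300, 1060, 320]);
translate([600, 0, 0]) cube([300, 1060, 480]);
translate([900, 0, 0]) cube([300, 1060, 640]);


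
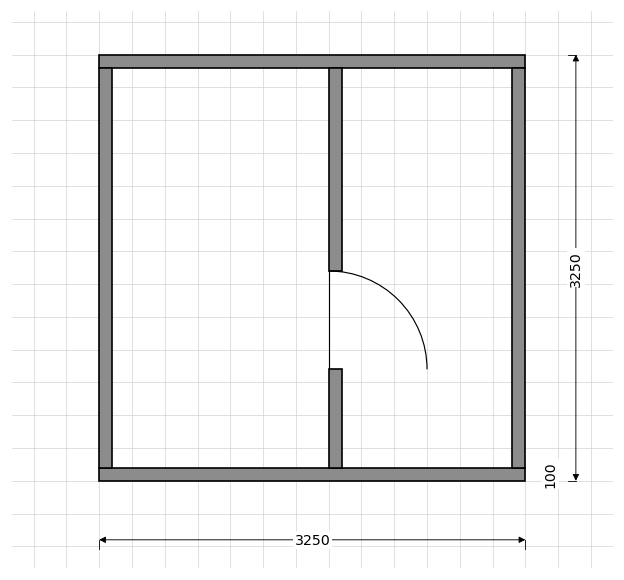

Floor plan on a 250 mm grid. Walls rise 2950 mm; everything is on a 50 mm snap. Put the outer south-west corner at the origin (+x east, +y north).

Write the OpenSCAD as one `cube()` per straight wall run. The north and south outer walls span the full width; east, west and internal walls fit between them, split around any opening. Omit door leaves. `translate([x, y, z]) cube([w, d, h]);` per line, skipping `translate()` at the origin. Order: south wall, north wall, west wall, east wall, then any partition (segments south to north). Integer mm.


cube([3250, 100, 2950]);
translate([0, 3150, 0]) cube([3250, 100, 2950]);
translate([0, 100, 0]) cube([100, 3050, 2950]);
translate([3150, 100, 0]) cube([100, 3050, 2950]);
translate([1750, 100, 0]) cube([100, 750, 2950]);
translate([1750, 1600, 0]) cube([100, 1550, 2950]);


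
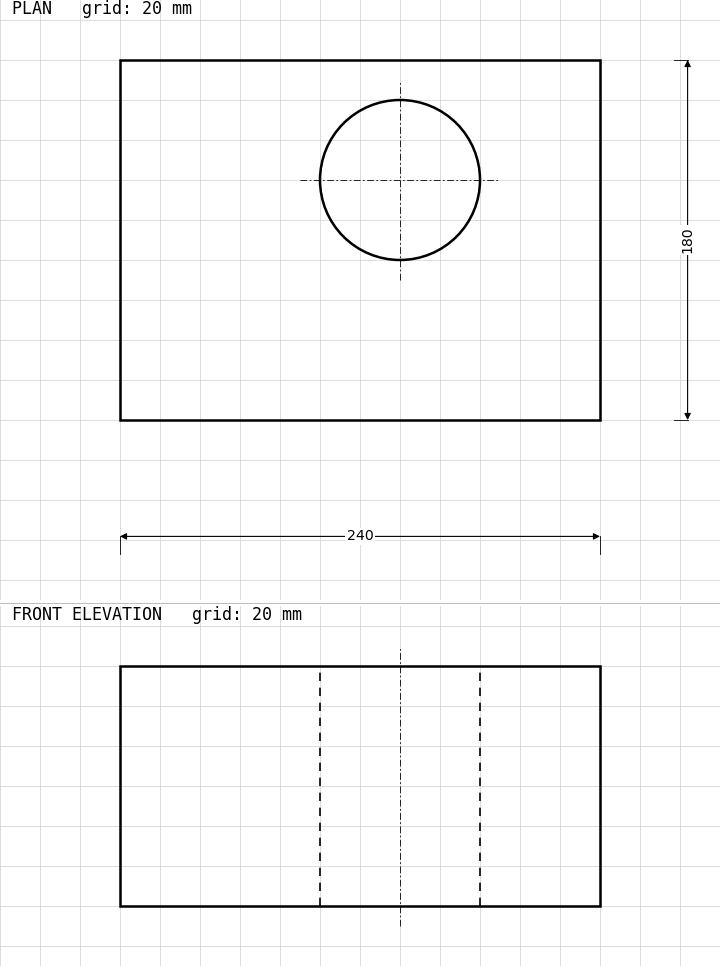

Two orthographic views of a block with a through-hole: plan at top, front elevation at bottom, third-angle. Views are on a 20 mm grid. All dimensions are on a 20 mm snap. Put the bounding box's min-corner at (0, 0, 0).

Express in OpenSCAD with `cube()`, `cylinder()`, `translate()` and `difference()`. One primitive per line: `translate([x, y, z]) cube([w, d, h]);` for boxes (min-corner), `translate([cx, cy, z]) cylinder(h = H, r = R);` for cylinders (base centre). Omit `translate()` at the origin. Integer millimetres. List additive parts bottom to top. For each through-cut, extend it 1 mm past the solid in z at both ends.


difference() {
  cube([240, 180, 120]);
  translate([140, 120, -1]) cylinder(h = 122, r = 40);
}


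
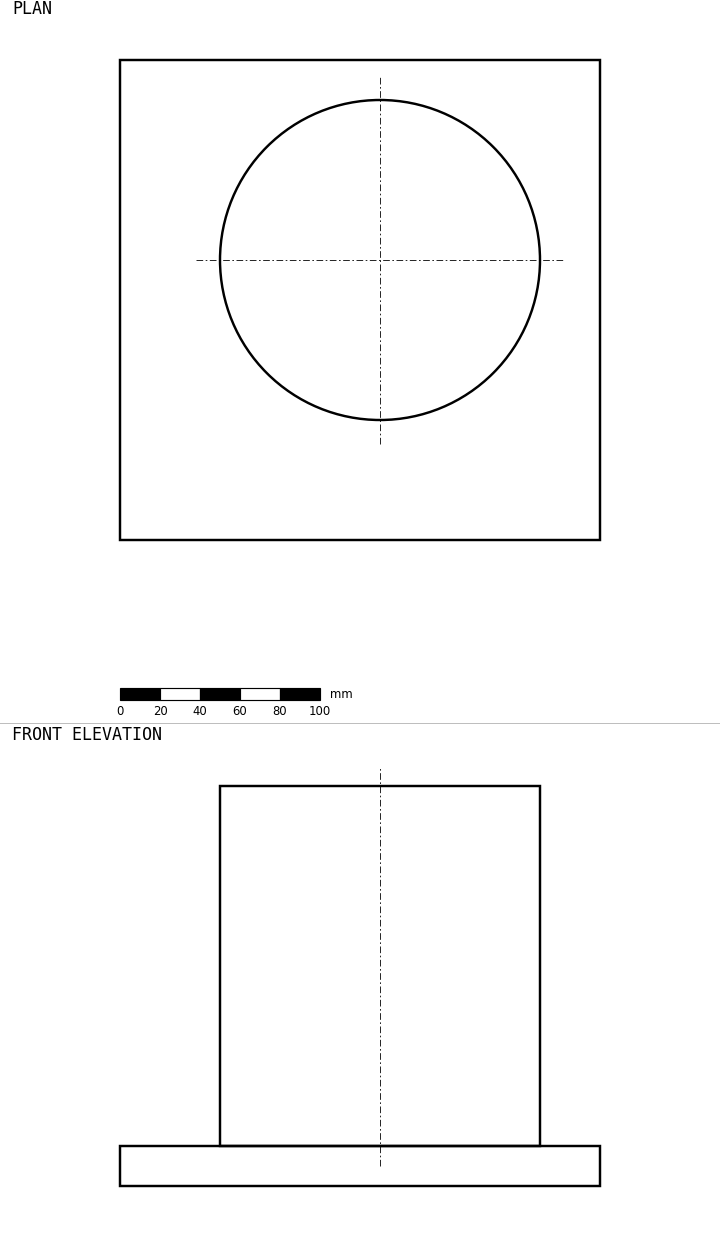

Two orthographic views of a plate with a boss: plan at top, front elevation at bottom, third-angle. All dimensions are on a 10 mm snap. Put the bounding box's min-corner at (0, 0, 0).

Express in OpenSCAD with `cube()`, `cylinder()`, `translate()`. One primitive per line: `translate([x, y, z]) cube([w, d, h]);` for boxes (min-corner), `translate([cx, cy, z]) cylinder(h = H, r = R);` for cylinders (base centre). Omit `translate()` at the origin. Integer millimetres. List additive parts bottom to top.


cube([240, 240, 20]);
translate([130, 140, 20]) cylinder(h = 180, r = 80);
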